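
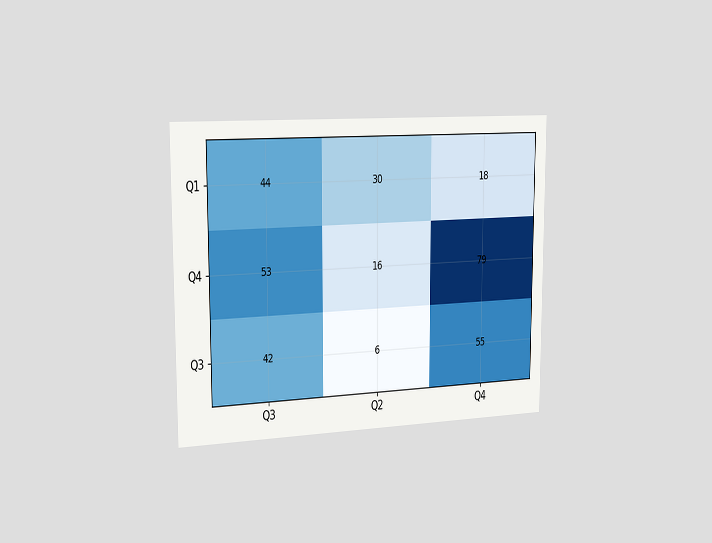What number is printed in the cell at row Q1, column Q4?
The chart is viewed slightly from the left. The (Q1, Q4) cell reads 18.

18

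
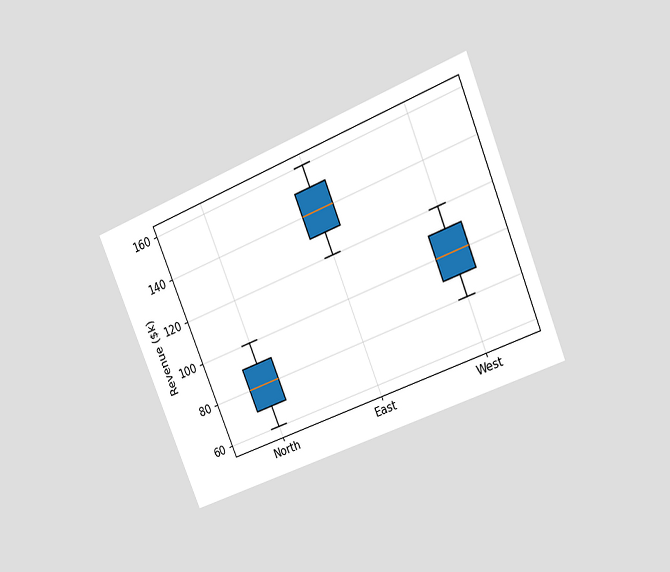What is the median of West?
The chart is tilted about 22° counter-clockwise and viewed at a slight angle. The median line in the West box sits at $100k.

$100k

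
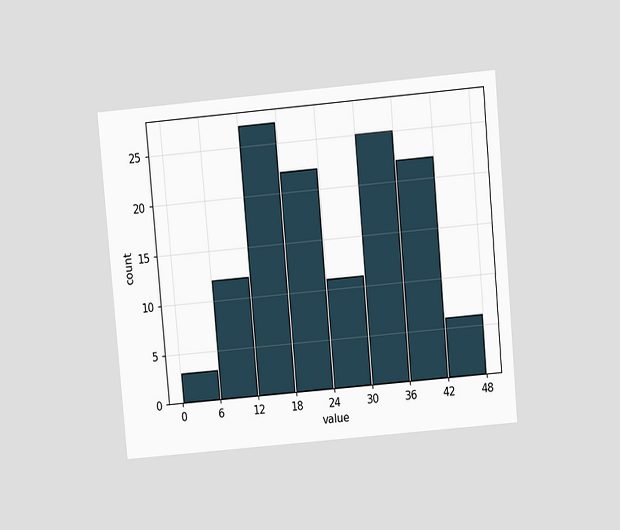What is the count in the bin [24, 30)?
11

The chart is tilted about 5° counter-clockwise and viewed at a slight angle. The [24, 30) bin has height 11.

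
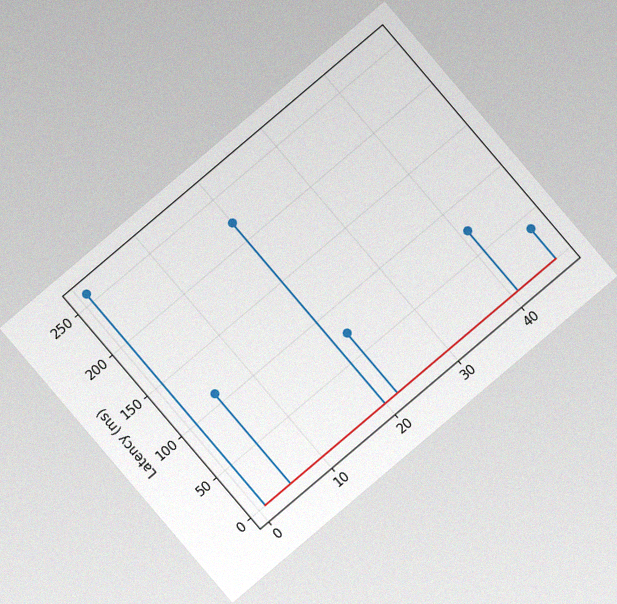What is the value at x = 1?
The chart is tilted about 40° counter-clockwise, with some photo noise. The stem at x=1 reaches 259ms.

259ms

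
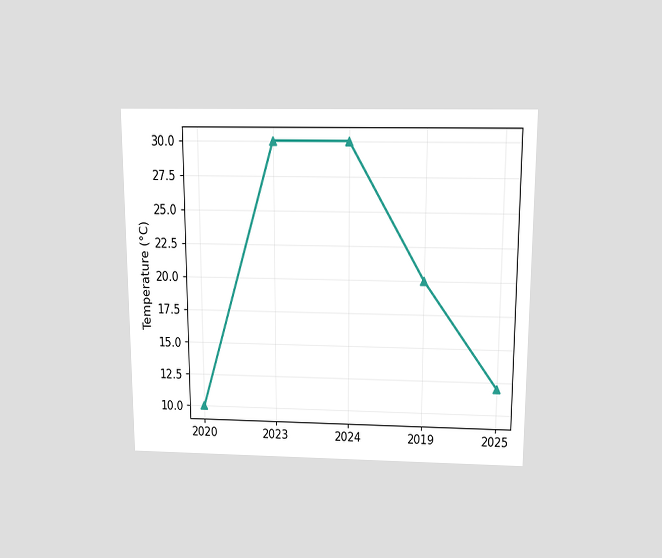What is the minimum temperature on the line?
10°C

The chart is viewed slightly from above. The lowest point is at 2020, and reading across to the y-axis gives 10°C.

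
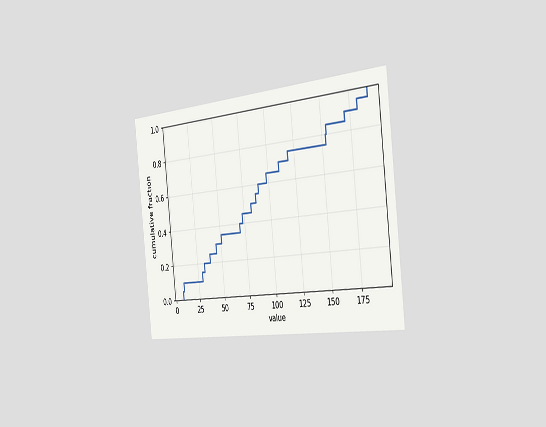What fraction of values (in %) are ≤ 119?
75%

The chart is tilted about 6° counter-clockwise and viewed slightly from the right. At x=119 the ECDF step is at 75%.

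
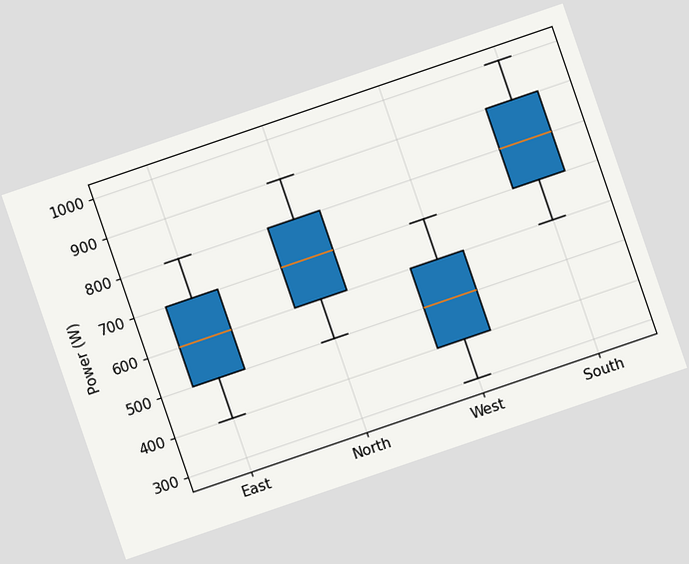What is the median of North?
The chart is tilted about 19° counter-clockwise. The median line in the North box sits at 700W.

700W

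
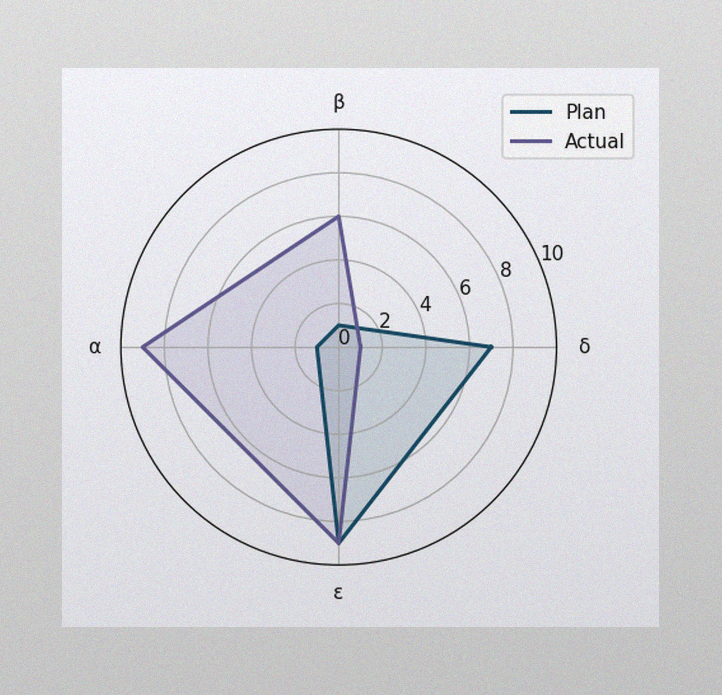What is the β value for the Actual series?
6

The image has some photo noise and uneven lighting. On the β axis, Actual reaches 6.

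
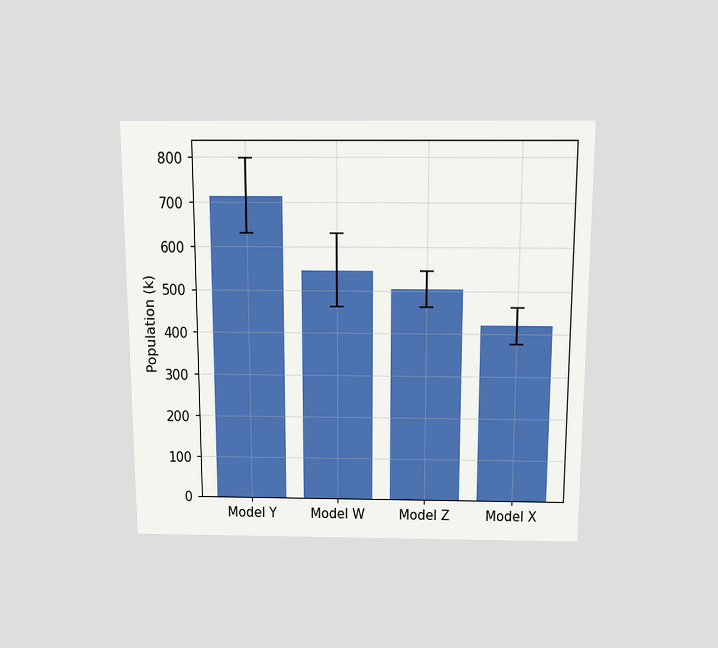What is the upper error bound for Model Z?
The chart is viewed slightly from above. The Model Z bar's upper whisker reaches 546k.

546k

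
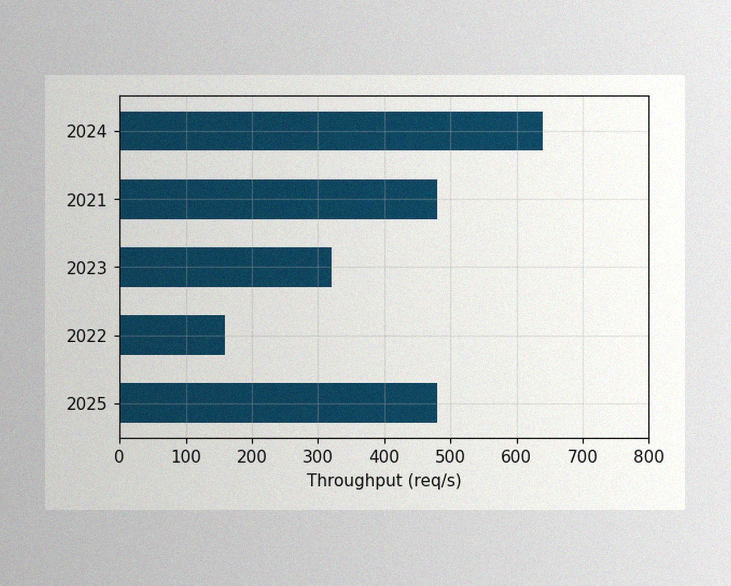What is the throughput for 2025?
The image has some photo noise and uneven lighting. Reading along the chart's x-axis, the 2025 bar reaches 480req/s.

480req/s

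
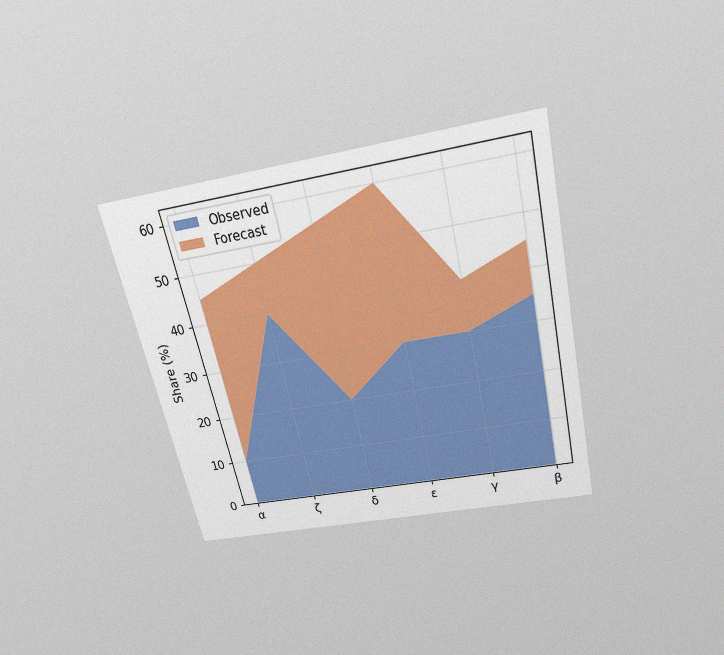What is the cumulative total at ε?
The chart is tilted about 13° counter-clockwise and viewed slightly from above, with some photo noise. The stacked total at ε reaches 60%.

60%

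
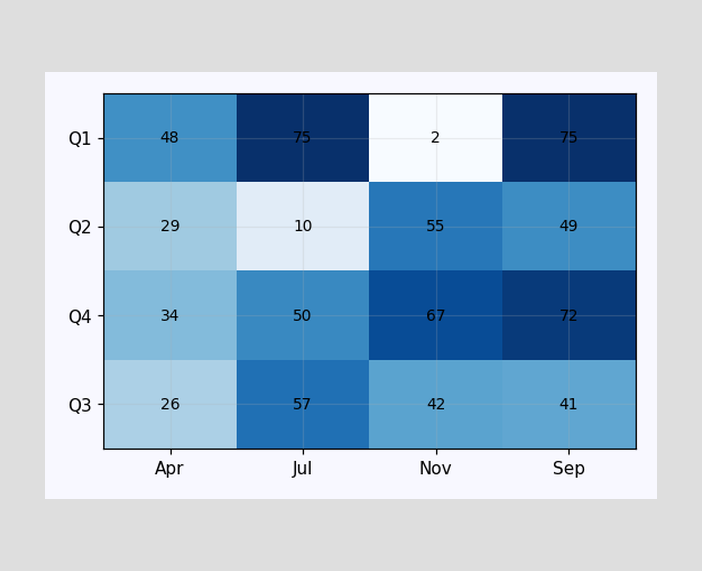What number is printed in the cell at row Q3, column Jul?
The (Q3, Jul) cell reads 57.

57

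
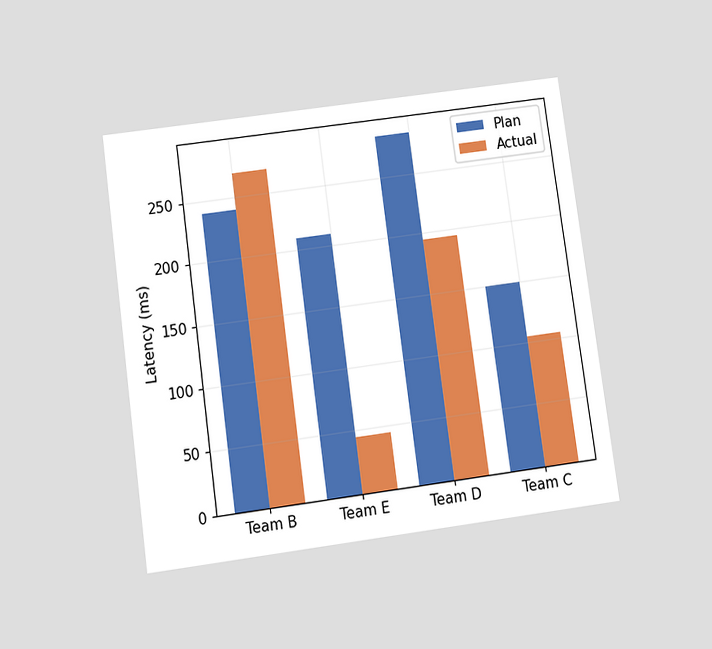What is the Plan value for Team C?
The chart is tilted about 8° counter-clockwise and viewed slightly from below. The Plan bar at Team C reaches 150ms on the y-axis.

150ms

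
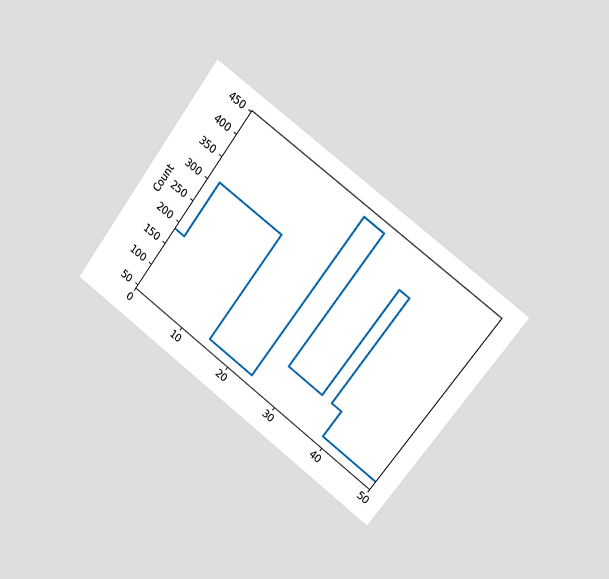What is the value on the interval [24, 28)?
434

The chart is tilted about 36° clockwise and viewed slightly from the right. On [24, 28) the step sits at 434.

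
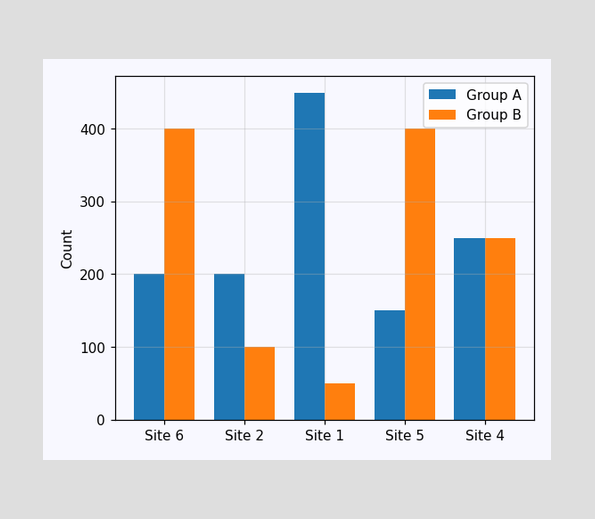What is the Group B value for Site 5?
400

The Group B bar at Site 5 reaches 400 on the y-axis.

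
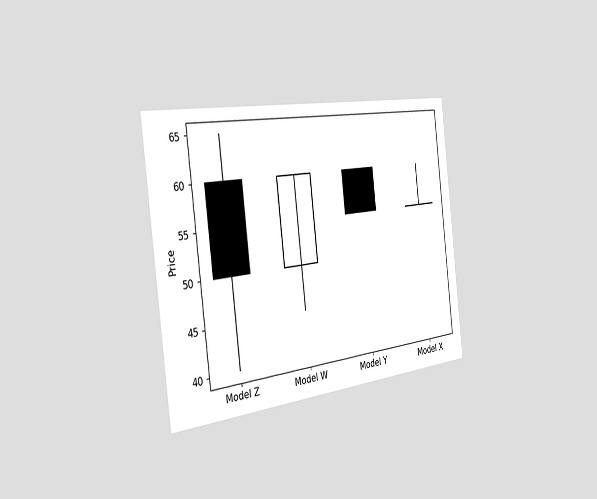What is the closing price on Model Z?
The chart is tilted about 7° counter-clockwise and viewed slightly from the left. The Model Z candle closes at 50.

50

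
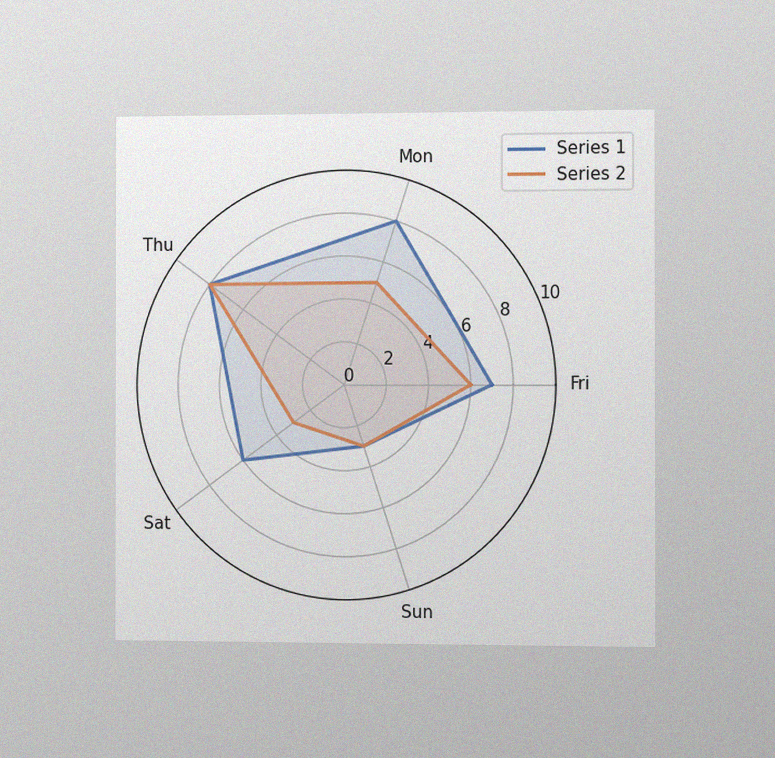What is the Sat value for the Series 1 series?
The chart is viewed at a slight angle, with some photo noise. On the Sat axis, Series 1 reaches 6.

6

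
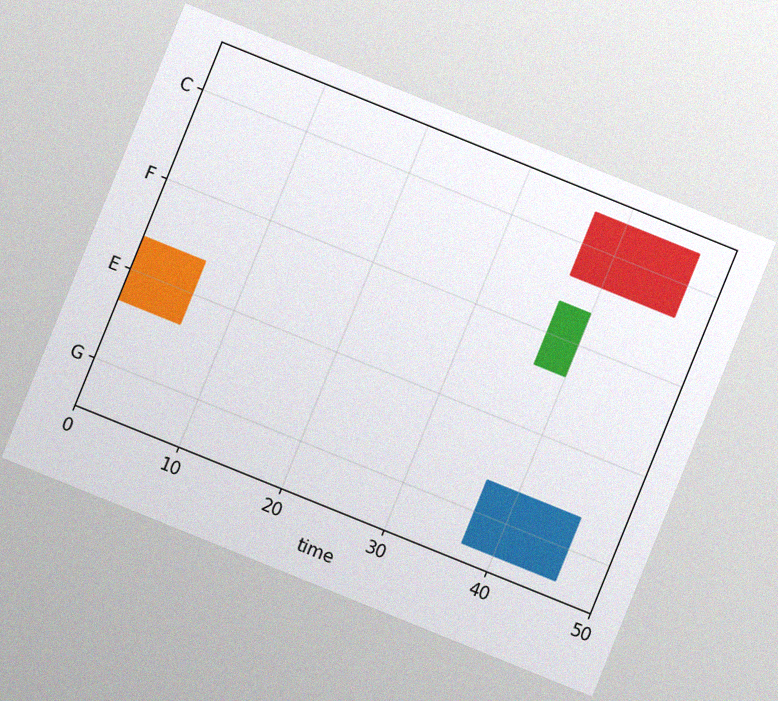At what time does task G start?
The chart is tilted about 22° clockwise, with some photo noise. The G bar begins at t=37.

37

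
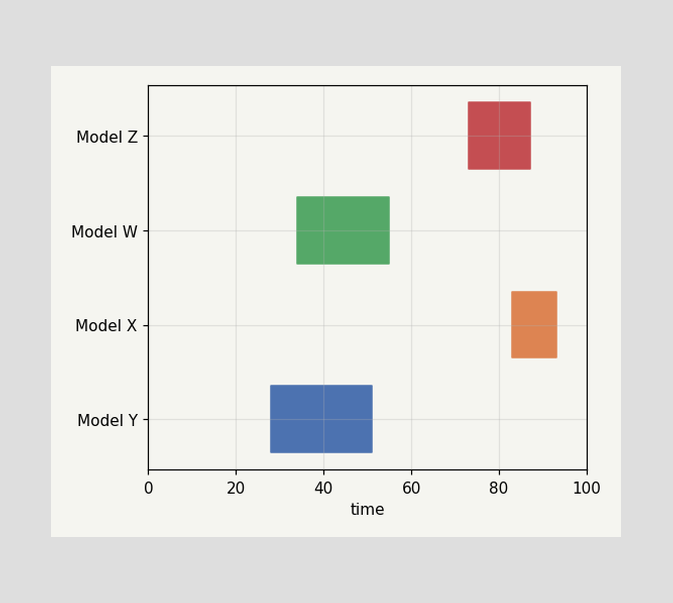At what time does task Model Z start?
The Model Z bar begins at t=73.

73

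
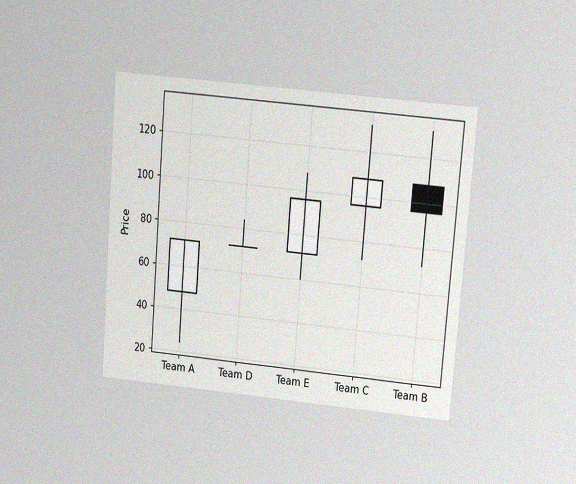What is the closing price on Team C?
108

The chart is tilted about 5° clockwise and viewed slightly from above, with some photo noise. The Team C candle closes at 108.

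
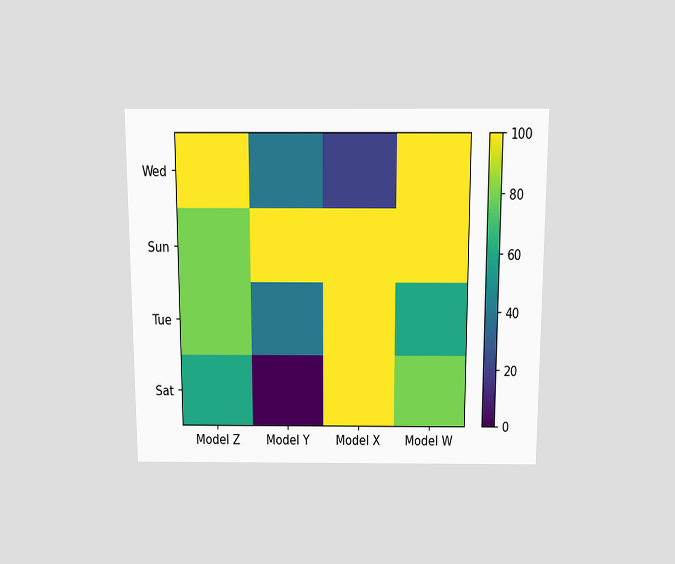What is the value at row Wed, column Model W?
100

The chart is viewed slightly from above. Matching cell (Wed, Model W) against the colorbar gives 100.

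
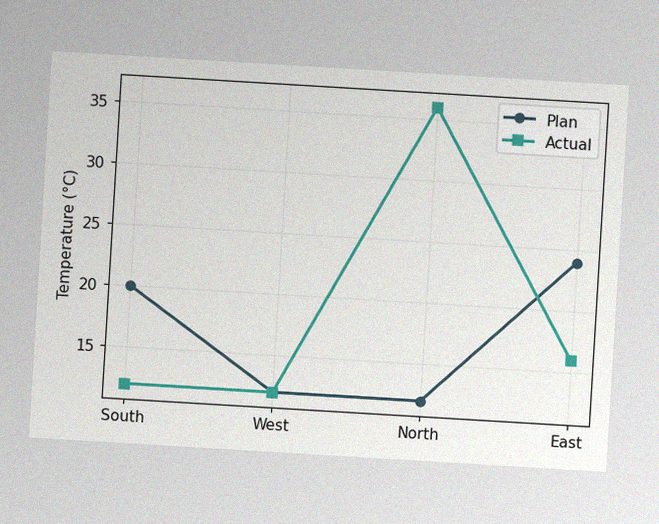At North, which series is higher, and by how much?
Actual, by 24°C

The chart is tilted about 3° clockwise, with some photo noise. At North, Actual sits above the other line by 24°C.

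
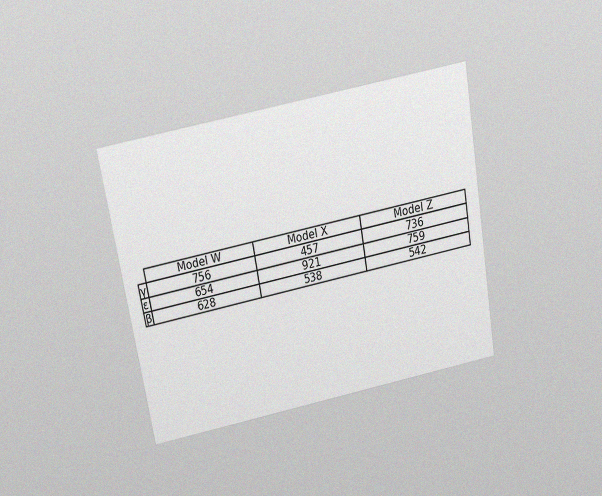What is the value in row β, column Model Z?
The chart is tilted about 10° counter-clockwise and viewed slightly from above, with some photo noise. The (β, Model Z) cell reads 542.

542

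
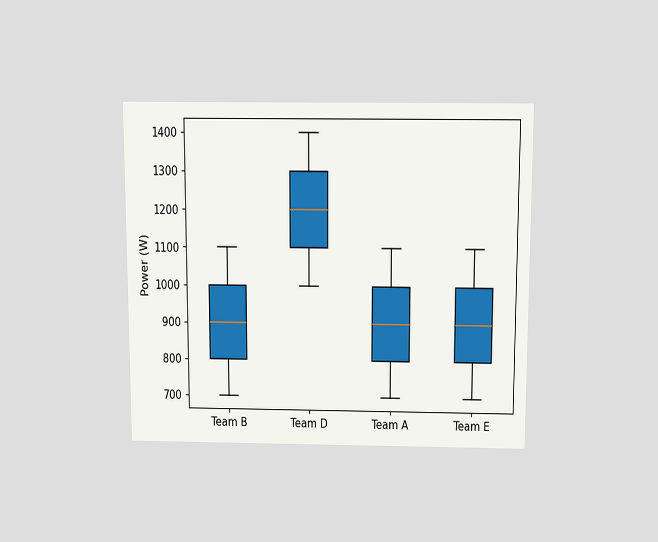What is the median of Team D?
The chart is viewed slightly from above. The median line in the Team D box sits at 1200W.

1200W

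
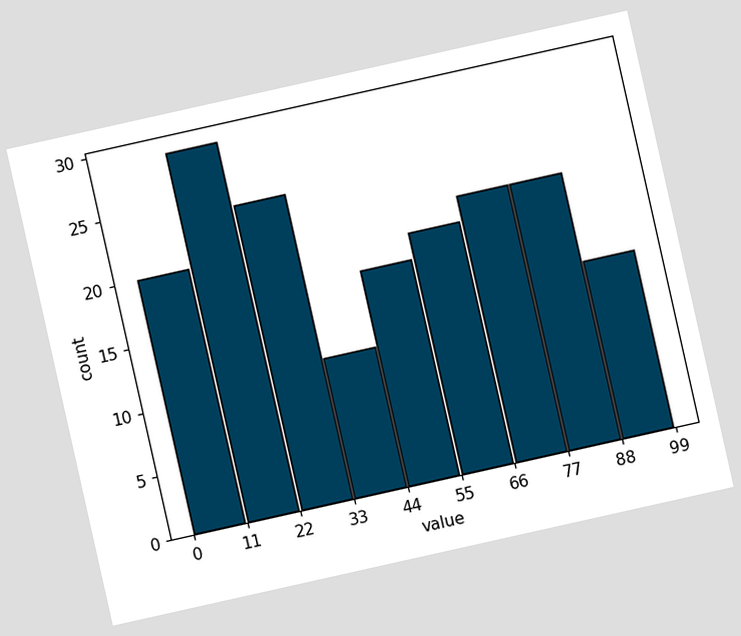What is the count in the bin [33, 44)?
The chart is tilted about 13° counter-clockwise. The [33, 44) bin has height 11.

11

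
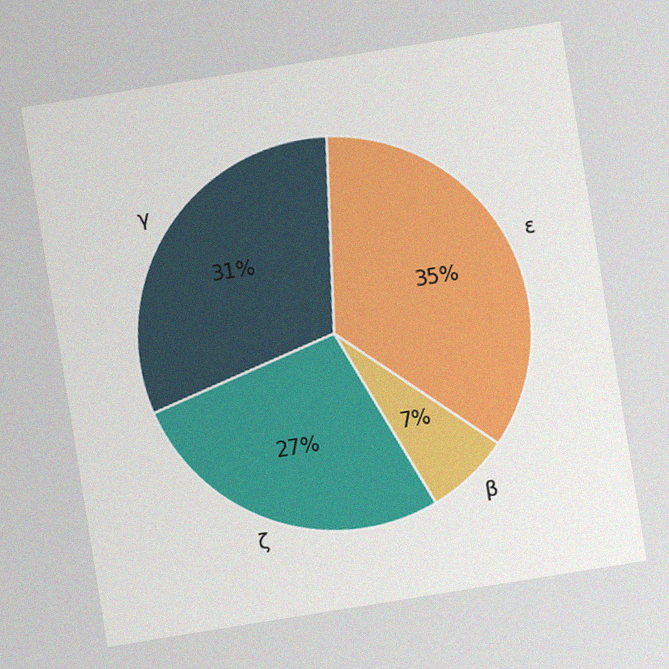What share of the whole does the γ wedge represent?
The chart is tilted about 9° counter-clockwise, with some photo noise. The γ slice takes up 31% of the pie.

31%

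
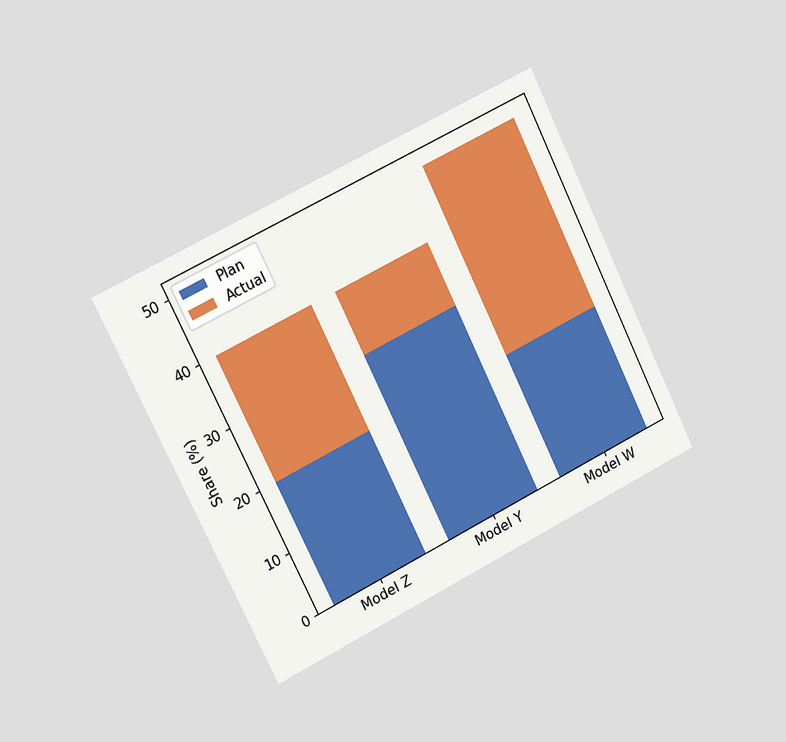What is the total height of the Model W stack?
The chart is tilted about 26° counter-clockwise and viewed slightly from the left. The Model W stack's top reaches 50% on the y-axis.

50%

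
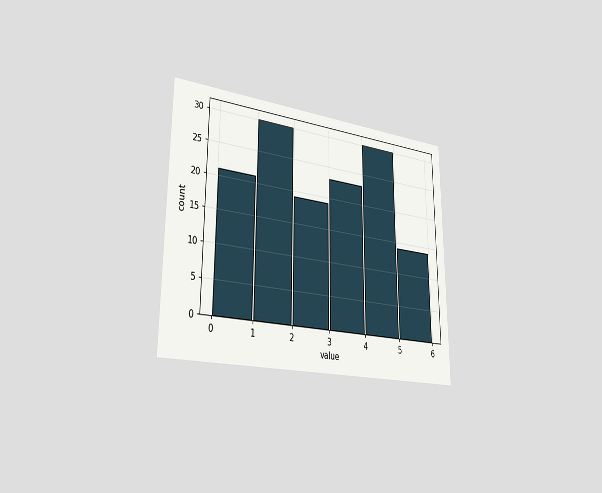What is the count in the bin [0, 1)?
21

The chart is viewed slightly from the left. The [0, 1) bin has height 21.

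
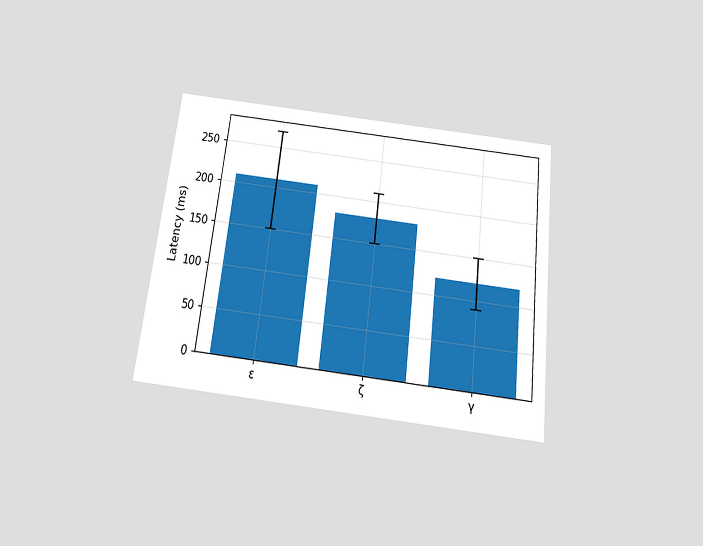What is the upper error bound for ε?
The chart is tilted about 7° clockwise and viewed slightly from below. The ε bar's upper whisker reaches 270ms.

270ms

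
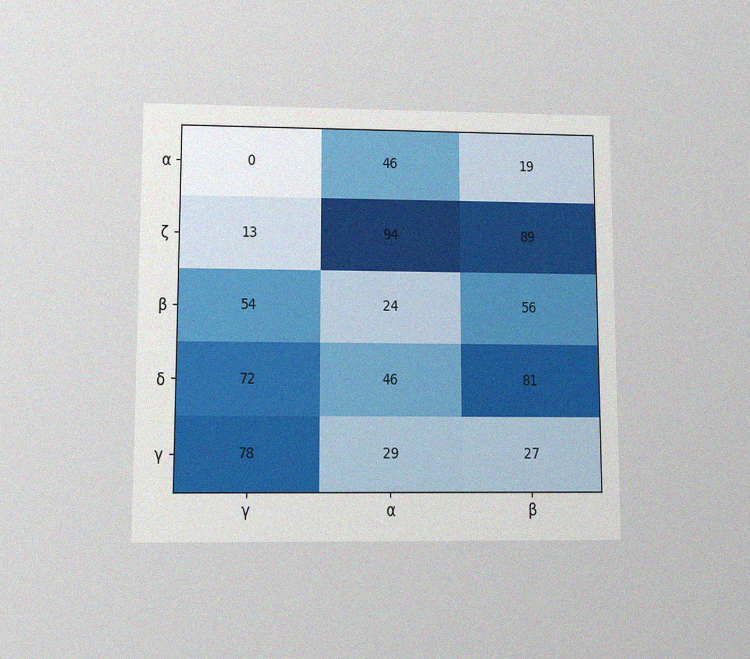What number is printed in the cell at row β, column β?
56

The chart is viewed at a slight angle, with some photo noise. The (β, β) cell reads 56.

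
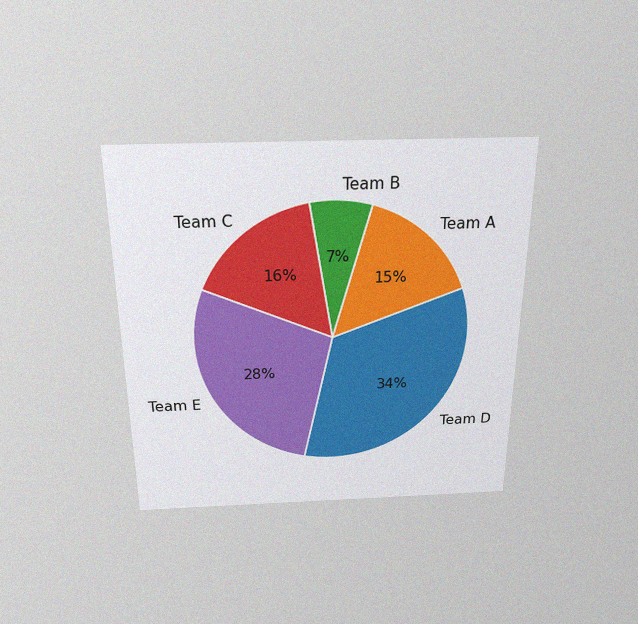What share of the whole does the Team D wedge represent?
34%

The chart is viewed slightly from above, with some photo noise. The Team D slice takes up 34% of the pie.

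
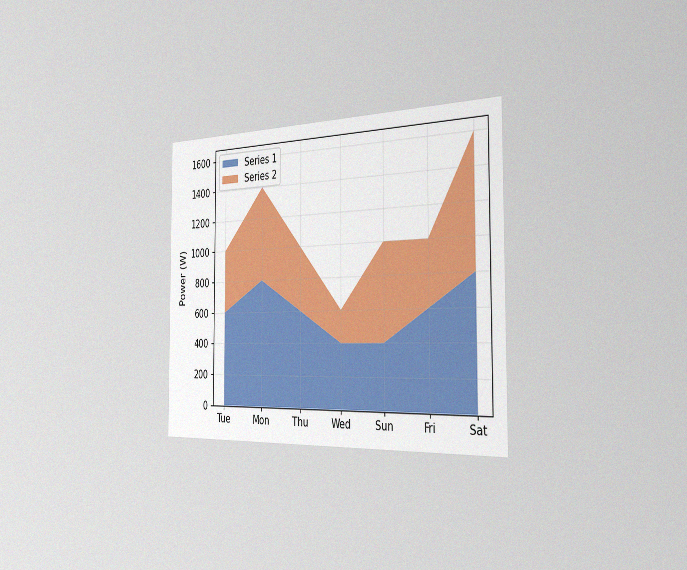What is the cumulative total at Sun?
The chart is viewed slightly from the right, with some photo noise. The stacked total at Sun reaches 1000W.

1000W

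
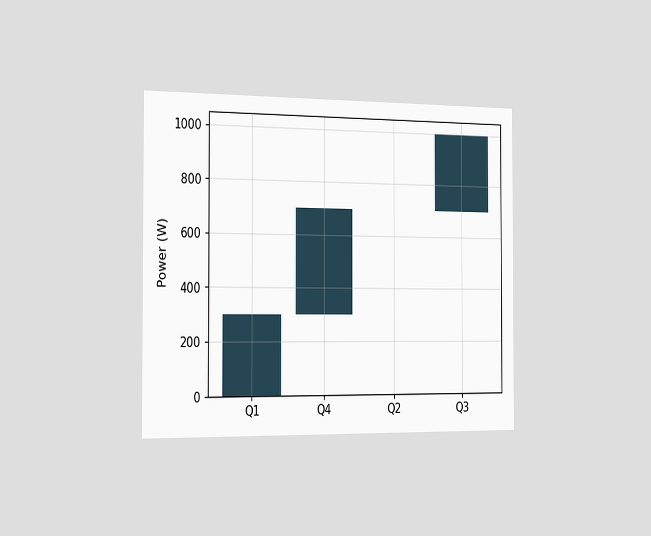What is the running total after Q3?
1000W

The chart is viewed slightly from the left. After Q3 the running total reaches 1000W.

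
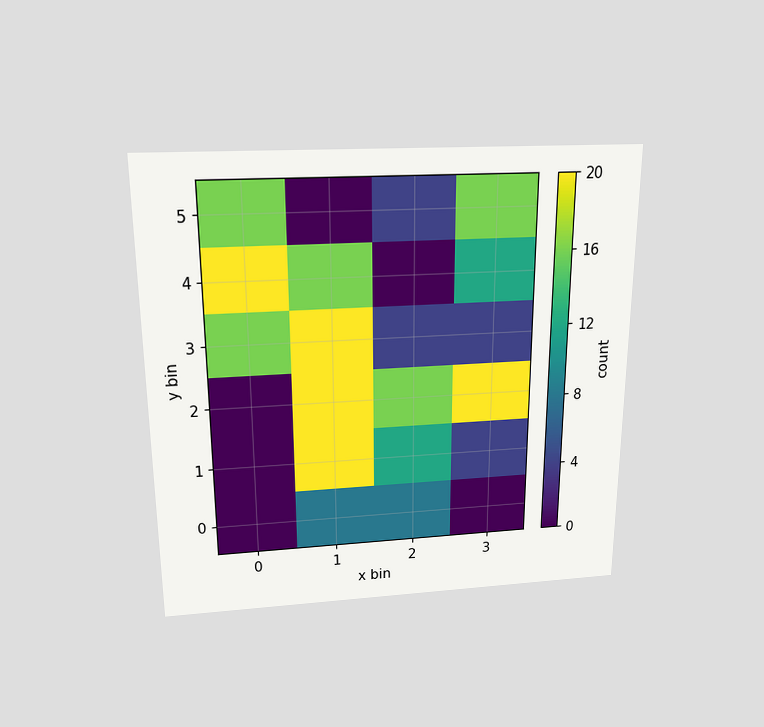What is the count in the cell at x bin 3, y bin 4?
12

The chart is viewed slightly from above. Matching the cell (3, 4) against the colorbar gives 12.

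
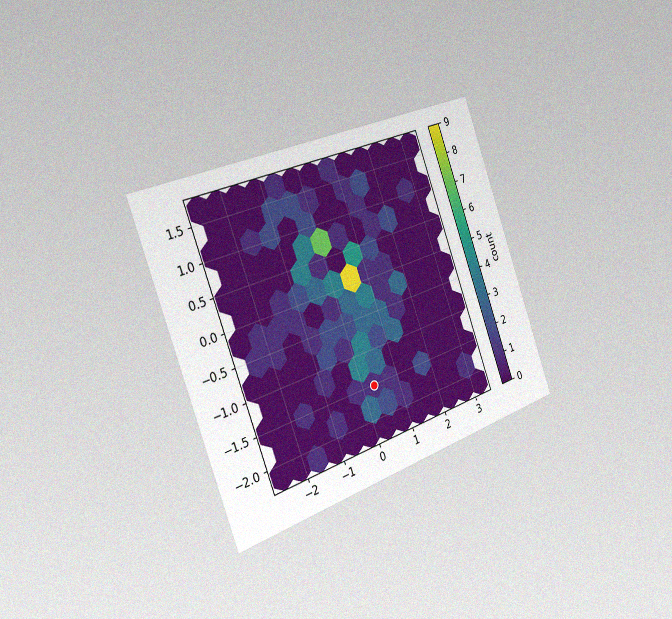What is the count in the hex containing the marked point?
1

The chart is tilted about 20° counter-clockwise and viewed slightly from the left, with some photo noise. The marked hex reads 1 on the colorbar.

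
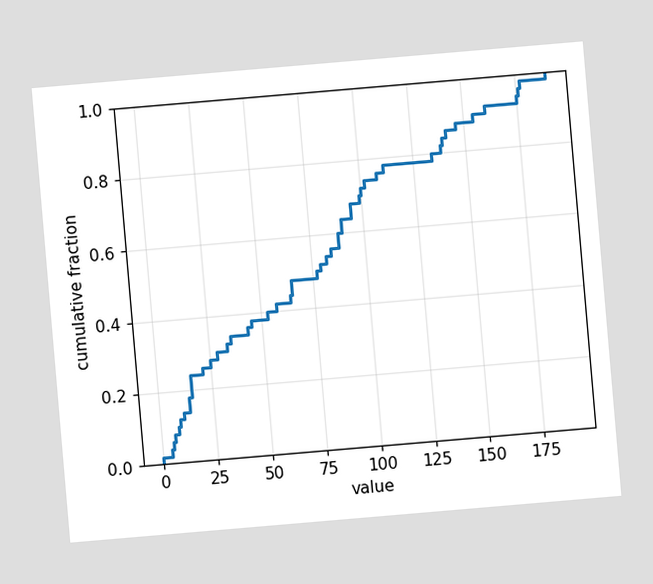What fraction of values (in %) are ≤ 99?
The chart is tilted about 5° counter-clockwise. At x=99 the ECDF step is at 70%.

70%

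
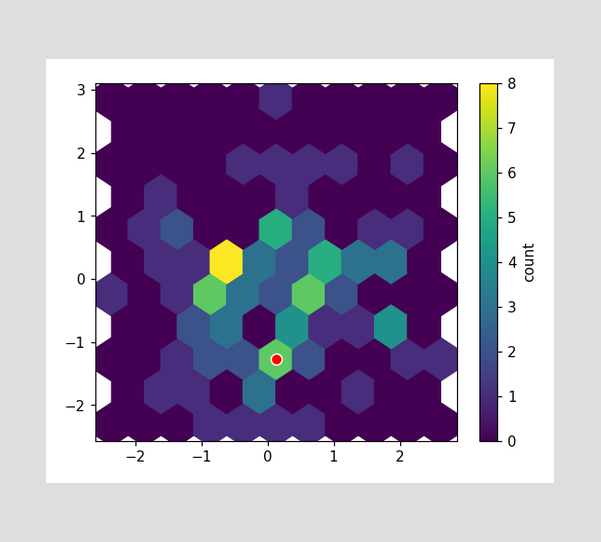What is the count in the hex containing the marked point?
6

The marked hex reads 6 on the colorbar.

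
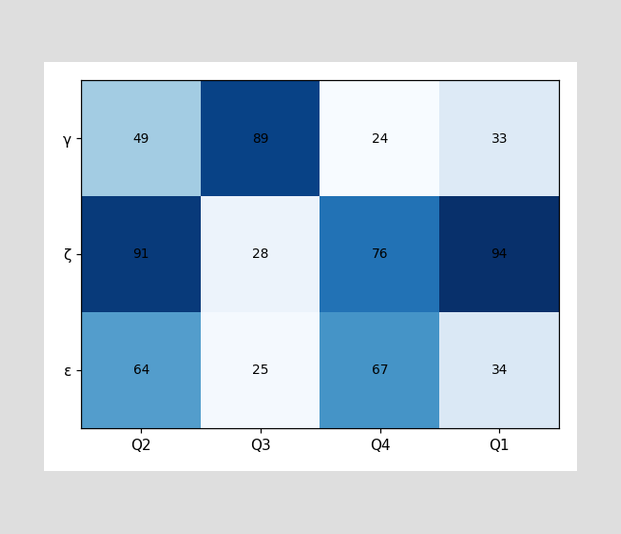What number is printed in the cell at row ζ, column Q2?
91

The (ζ, Q2) cell reads 91.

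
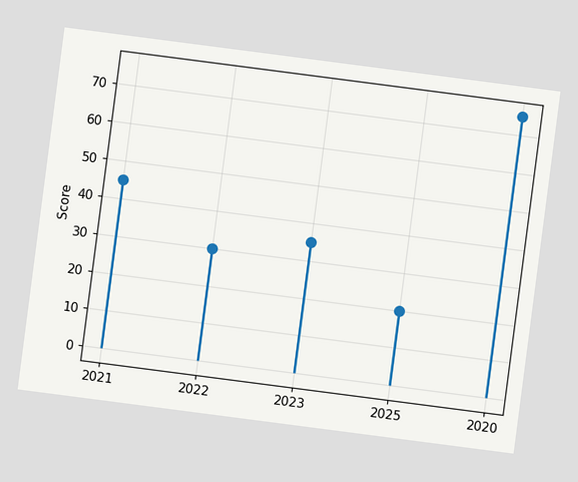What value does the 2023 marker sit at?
The chart is tilted about 7° clockwise. The 2023 marker sits at 35.

35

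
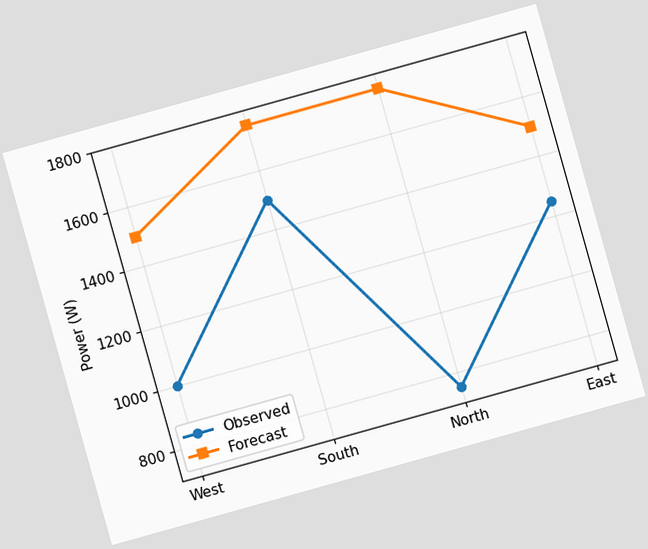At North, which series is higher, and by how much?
The chart is tilted about 16° counter-clockwise. At North, Forecast sits above the other line by 1000W.

Forecast, by 1000W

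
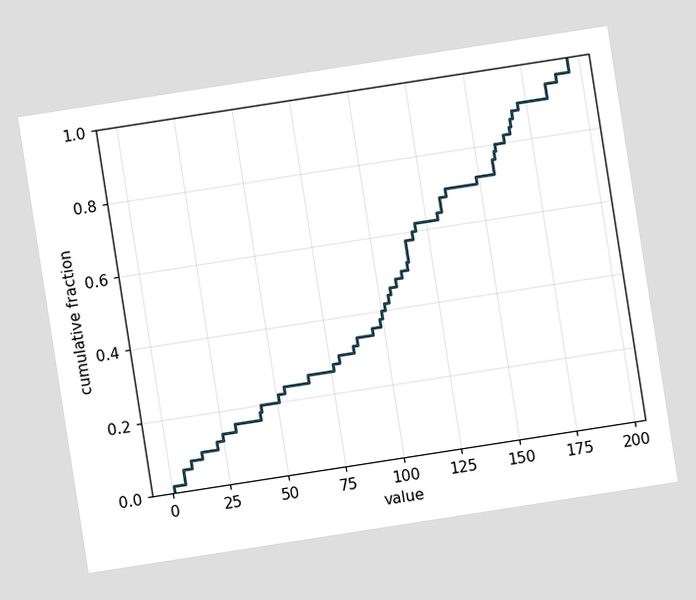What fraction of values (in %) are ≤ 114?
52%

The chart is tilted about 9° counter-clockwise. At x=114 the ECDF step is at 52%.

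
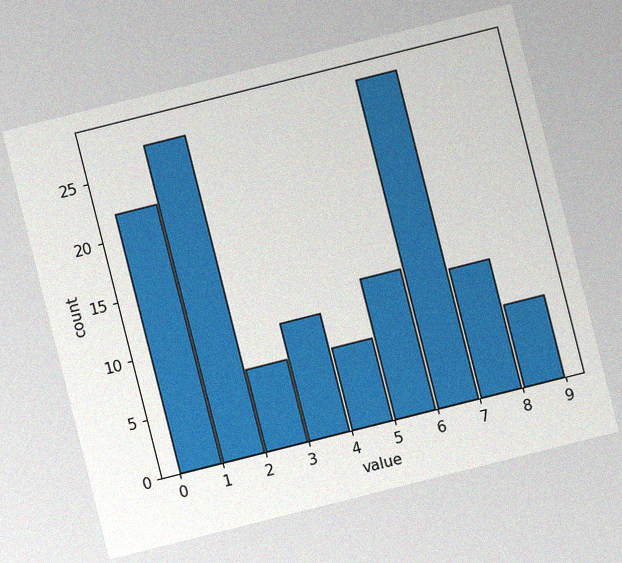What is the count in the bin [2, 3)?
The chart is tilted about 14° counter-clockwise, with some photo noise. The [2, 3) bin has height 7.

7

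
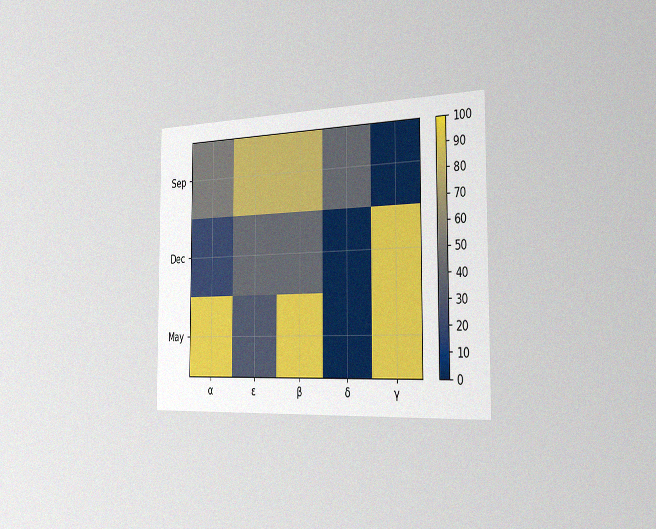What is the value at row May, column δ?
The chart is viewed slightly from the right, with some photo noise. Matching cell (May, δ) against the colorbar gives 0.

0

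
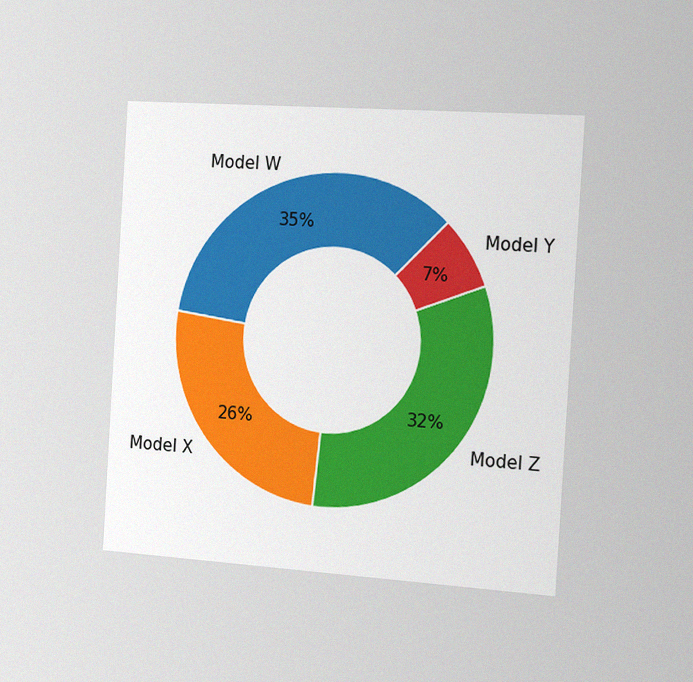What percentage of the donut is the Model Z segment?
The chart is tilted about 4° clockwise and viewed slightly from the right, with some photo noise. The Model Z segment takes up 32% of the ring.

32%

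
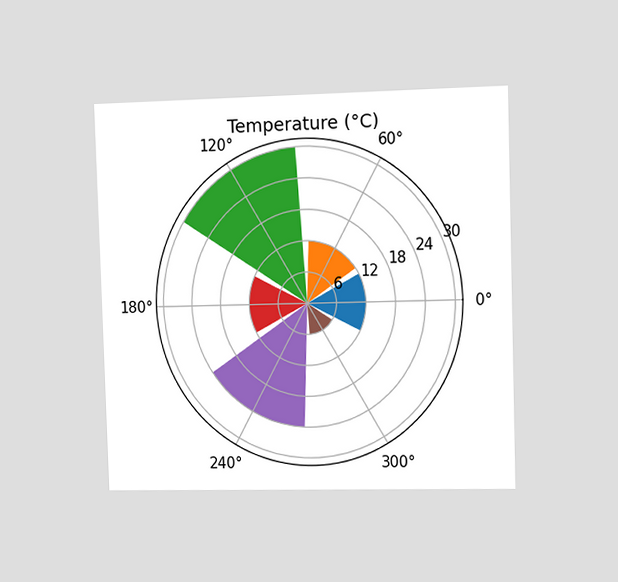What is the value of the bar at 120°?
The chart is viewed slightly from the right. The bar at 120° reaches 30°C on the radial axis.

30°C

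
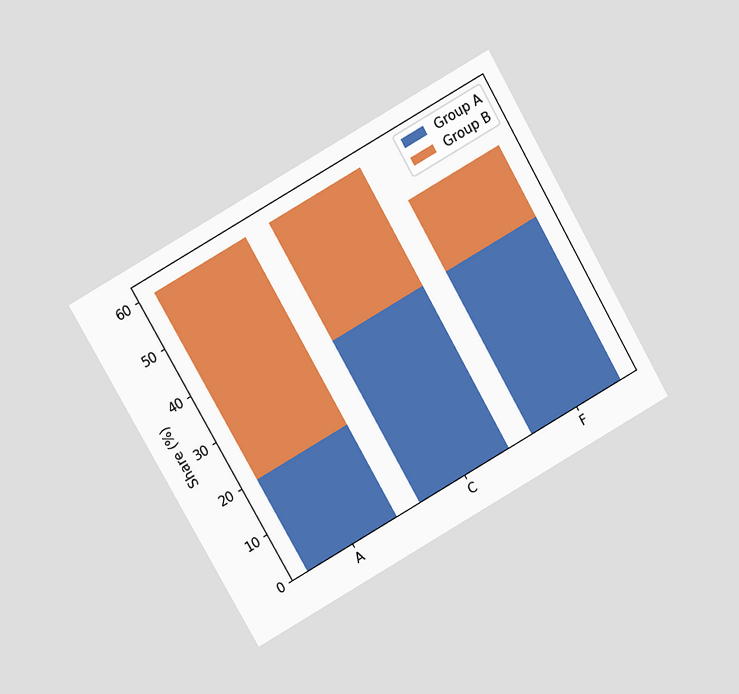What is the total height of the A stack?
60%

The chart is tilted about 30° counter-clockwise and viewed at a slight angle. The A stack's top reaches 60% on the y-axis.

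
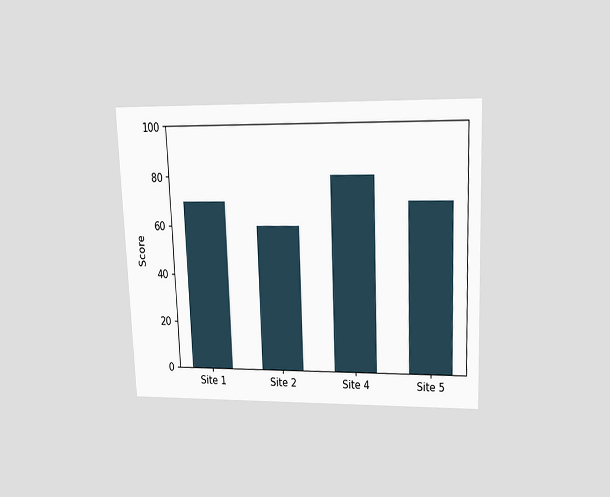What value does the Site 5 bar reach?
70

The chart is tilted about 2° counter-clockwise and viewed slightly from above. Reading along the chart's y-axis, the Site 5 bar reaches 70.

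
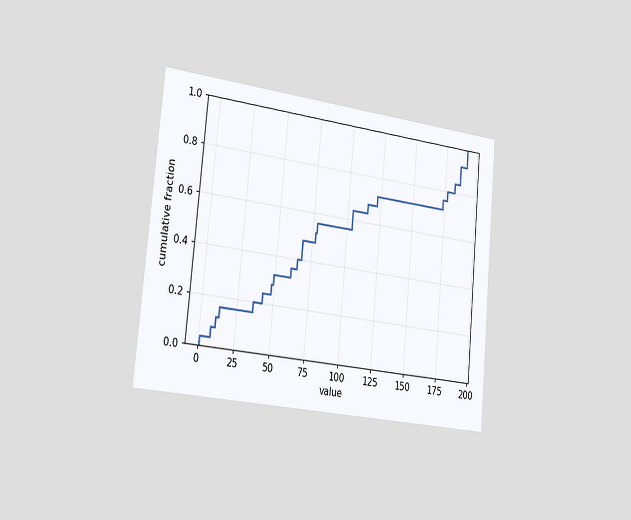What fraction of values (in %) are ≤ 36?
The chart is tilted about 5° clockwise and viewed slightly from the left. At x=36 the ECDF step is at 20%.

20%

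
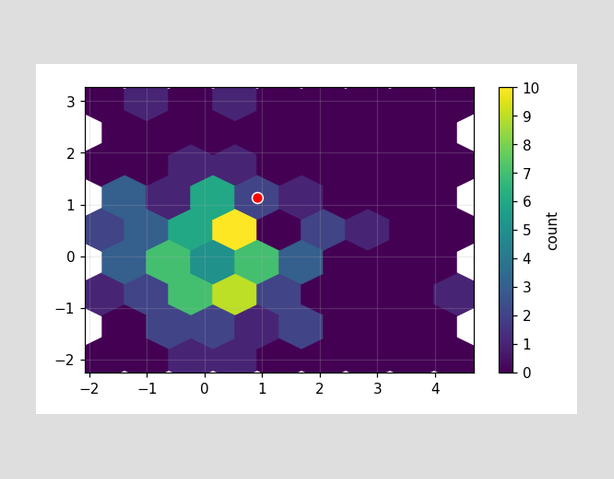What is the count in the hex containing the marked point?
2

The marked hex reads 2 on the colorbar.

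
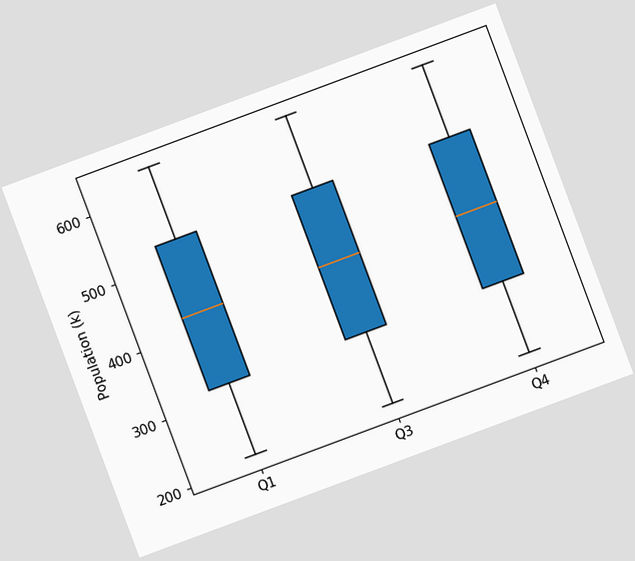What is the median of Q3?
424k

The chart is tilted about 20° counter-clockwise. The median line in the Q3 box sits at 424k.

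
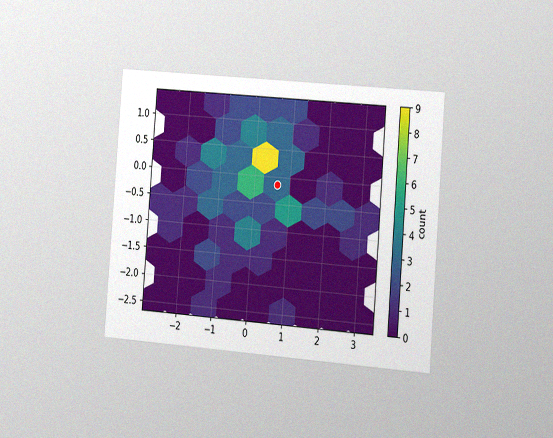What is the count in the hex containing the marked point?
3

The chart is tilted about 5° clockwise and viewed slightly from the right, with some photo noise. The marked hex reads 3 on the colorbar.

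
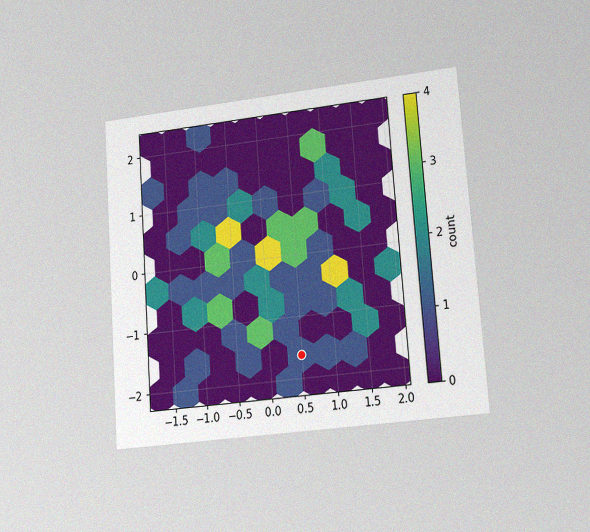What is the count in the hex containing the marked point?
The chart is tilted about 4° counter-clockwise and viewed at a slight angle, with some photo noise. The marked hex reads 1 on the colorbar.

1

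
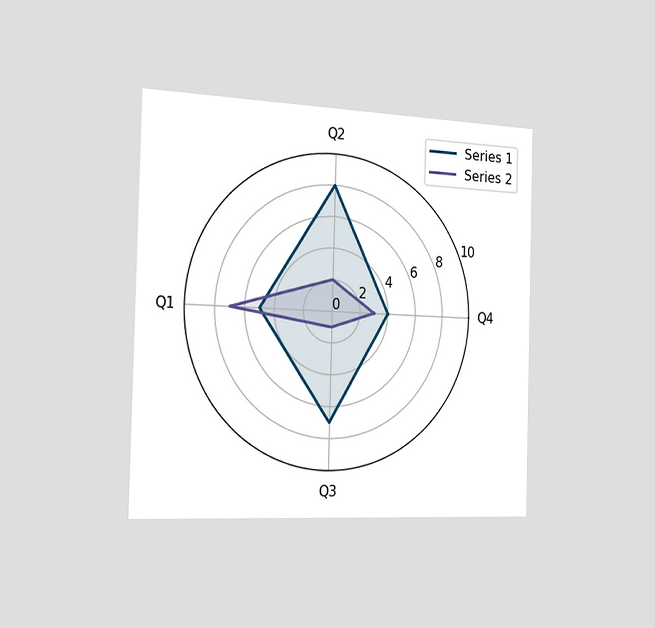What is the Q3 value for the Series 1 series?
7

The chart is viewed slightly from the left. On the Q3 axis, Series 1 reaches 7.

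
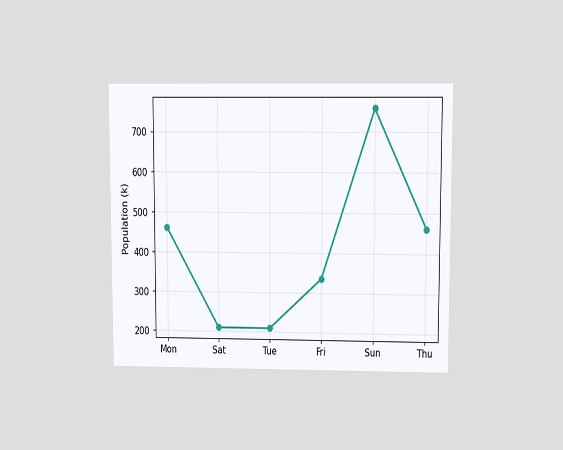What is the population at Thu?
The chart is viewed at a slight angle. At Thu, the line is at 462k.

462k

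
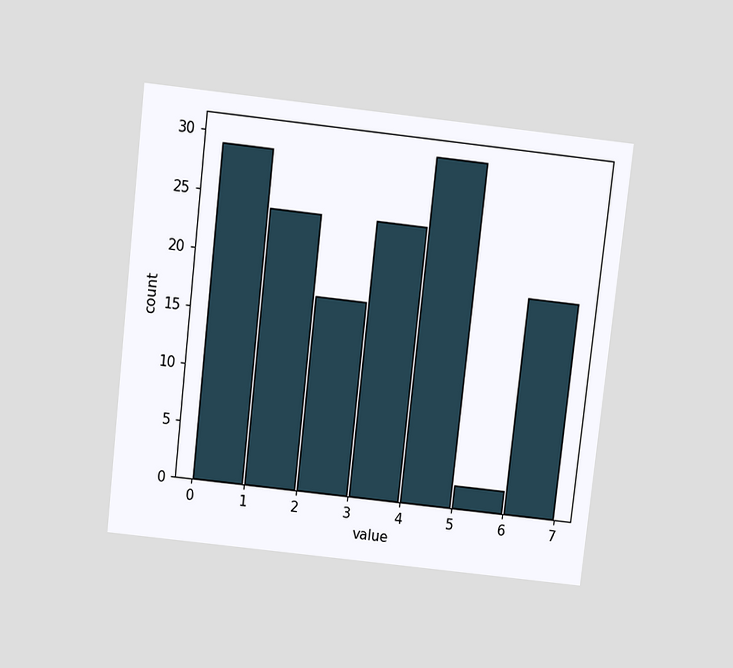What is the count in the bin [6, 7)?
19

The chart is tilted about 6° clockwise and viewed slightly from above. The [6, 7) bin has height 19.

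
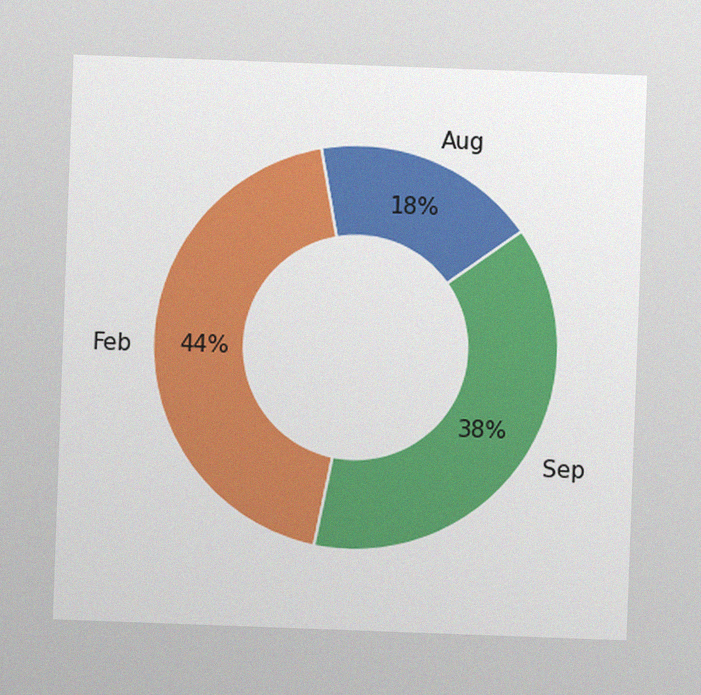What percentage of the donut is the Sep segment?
The chart is tilted about 2° clockwise, with some photo noise. The Sep segment takes up 38% of the ring.

38%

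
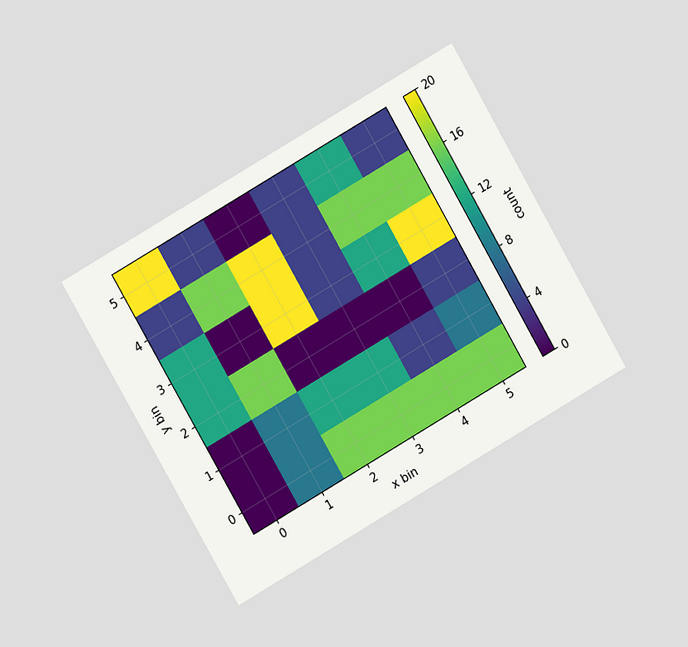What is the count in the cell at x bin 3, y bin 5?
4

The chart is tilted about 30° counter-clockwise and viewed at a slight angle. Matching the cell (3, 5) against the colorbar gives 4.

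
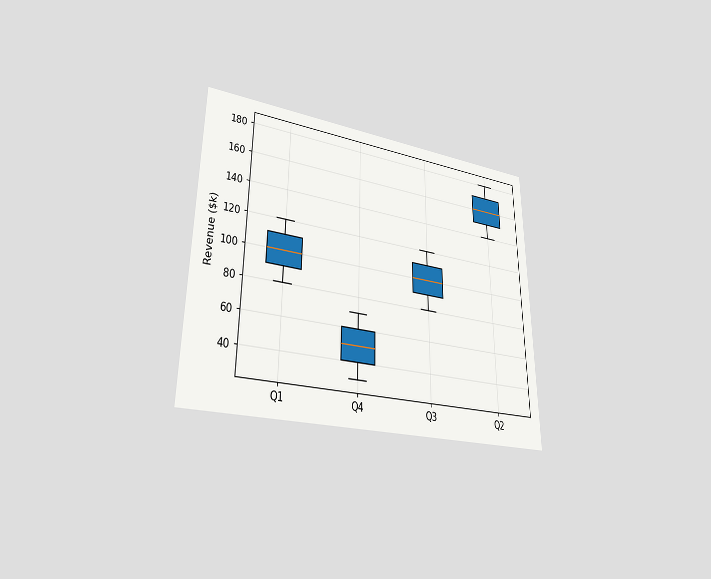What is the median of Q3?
$100k

The chart is viewed at a slight angle. The median line in the Q3 box sits at $100k.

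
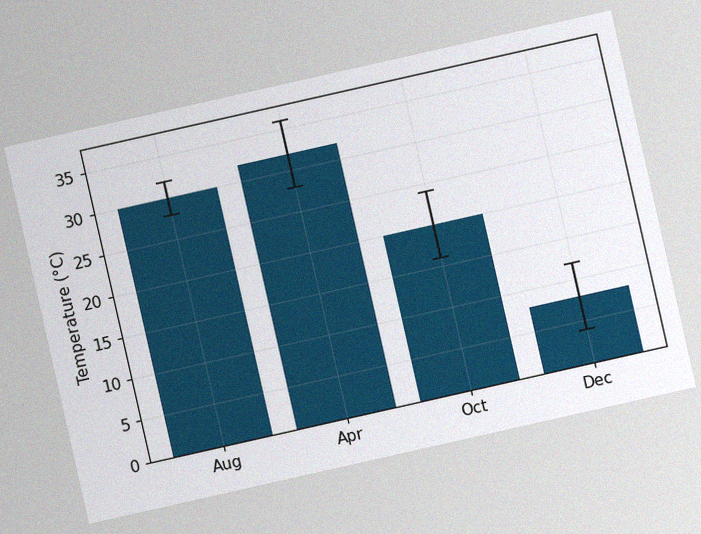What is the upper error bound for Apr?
36°C

The chart is tilted about 13° counter-clockwise, with some photo noise. The Apr bar's upper whisker reaches 36°C.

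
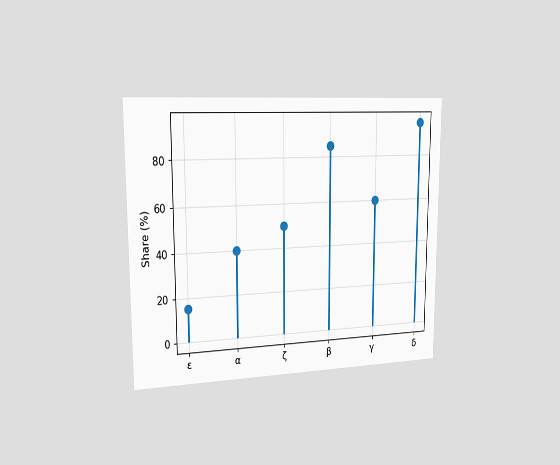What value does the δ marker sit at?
The chart is viewed slightly from the left. The δ marker sits at 95%.

95%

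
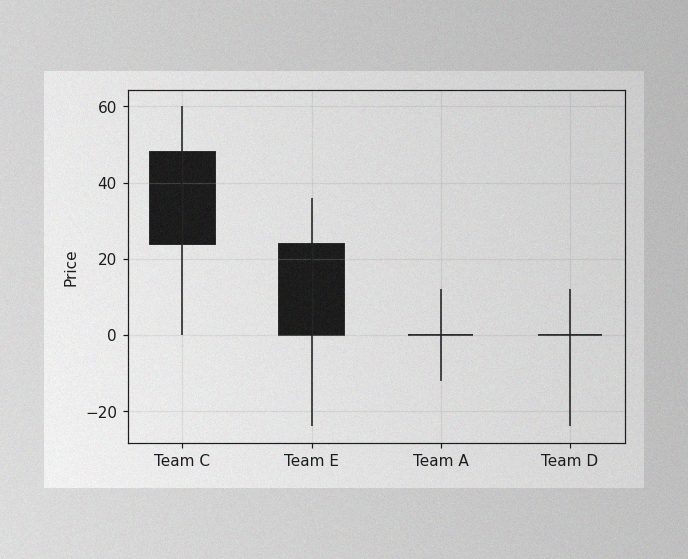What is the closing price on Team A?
0

The image has some photo noise and uneven lighting. The Team A candle closes at 0.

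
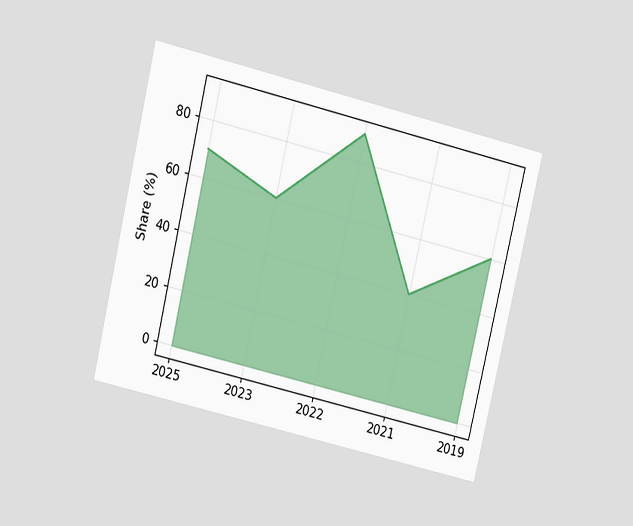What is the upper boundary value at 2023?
The chart is tilted about 13° clockwise and viewed at a slight angle. At 2023 the upper boundary is at 60%.

60%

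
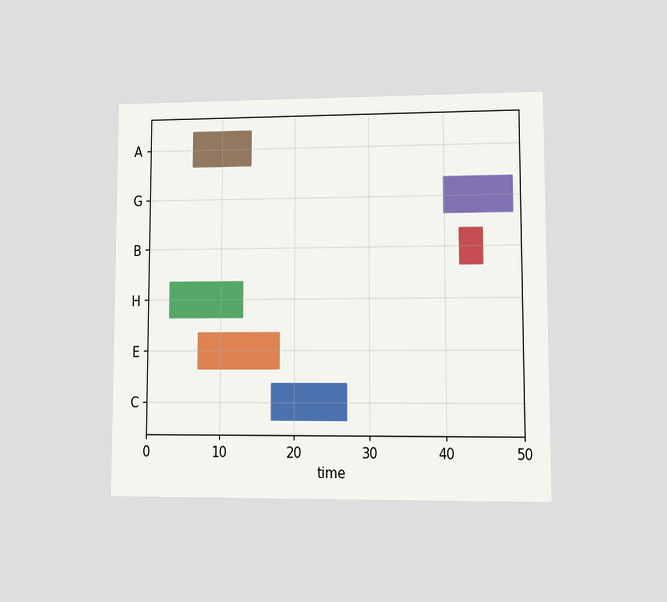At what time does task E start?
7

The chart is viewed at a slight angle. The E bar begins at t=7.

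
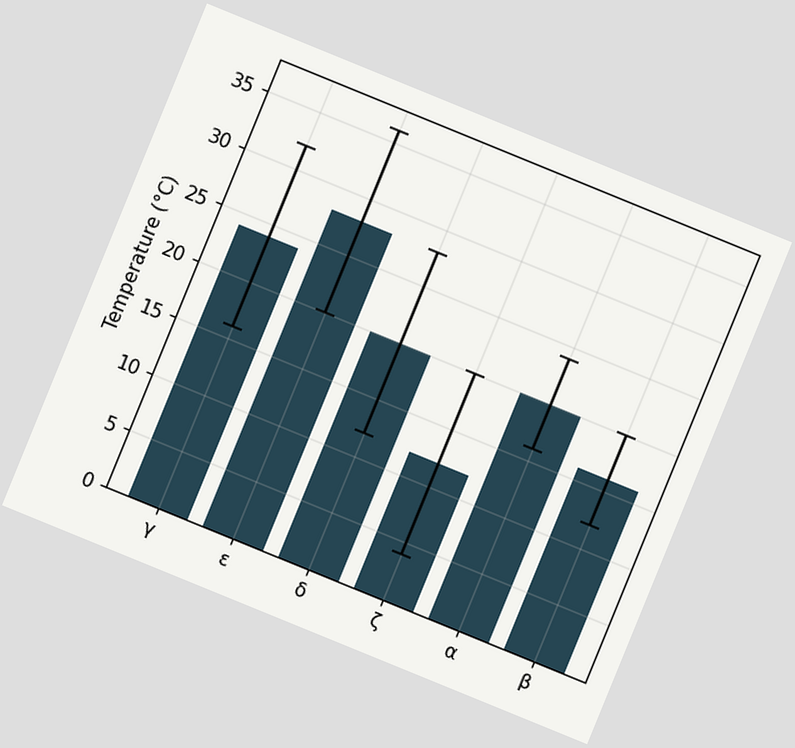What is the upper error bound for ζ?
20°C

The chart is tilted about 22° clockwise. The ζ bar's upper whisker reaches 20°C.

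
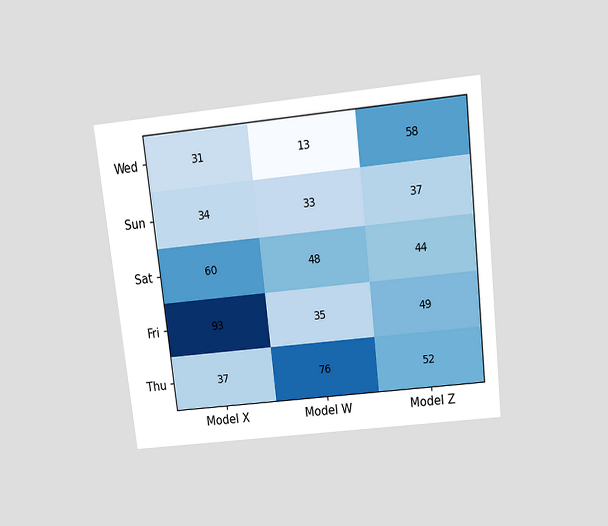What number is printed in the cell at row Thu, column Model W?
The chart is tilted about 6° counter-clockwise and viewed slightly from above. The (Thu, Model W) cell reads 76.

76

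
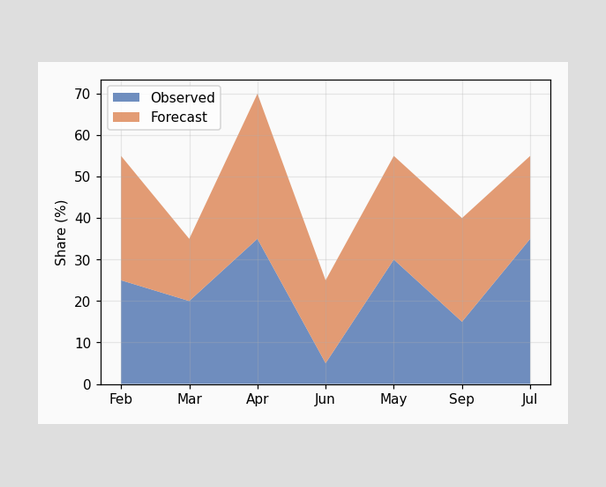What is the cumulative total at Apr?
70%

The stacked total at Apr reaches 70%.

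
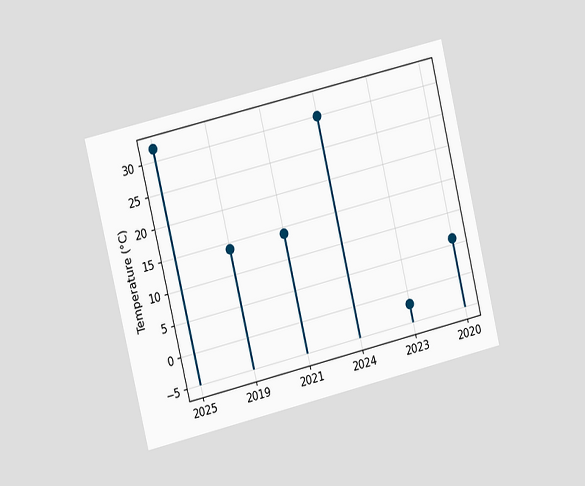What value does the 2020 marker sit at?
6°C

The chart is tilted about 13° counter-clockwise and viewed slightly from the left. The 2020 marker sits at 6°C.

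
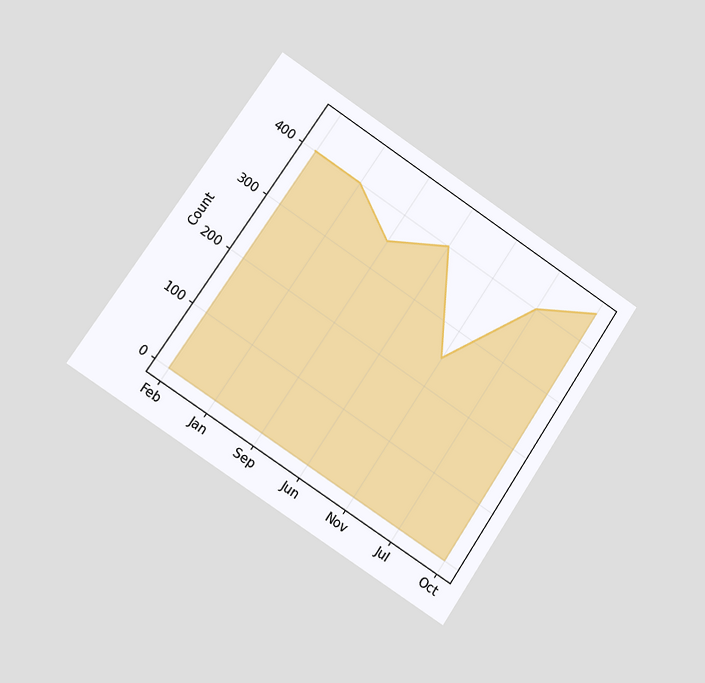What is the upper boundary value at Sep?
350

The chart is tilted about 34° clockwise and viewed at a slight angle. At Sep the upper boundary is at 350.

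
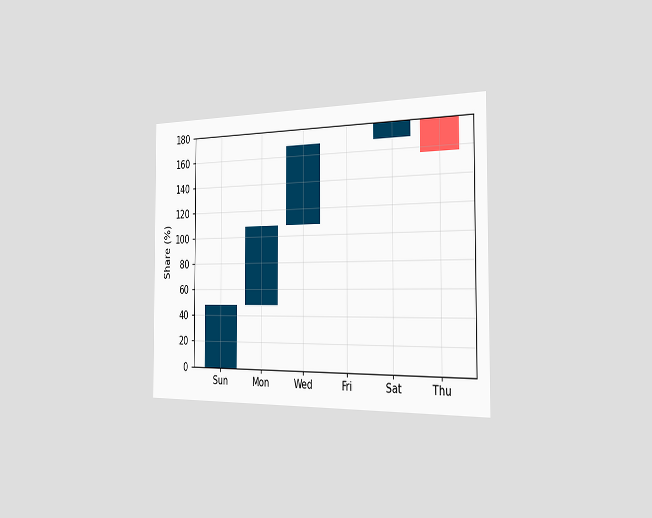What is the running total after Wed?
168%

The chart is viewed slightly from the right. After Wed the running total reaches 168%.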